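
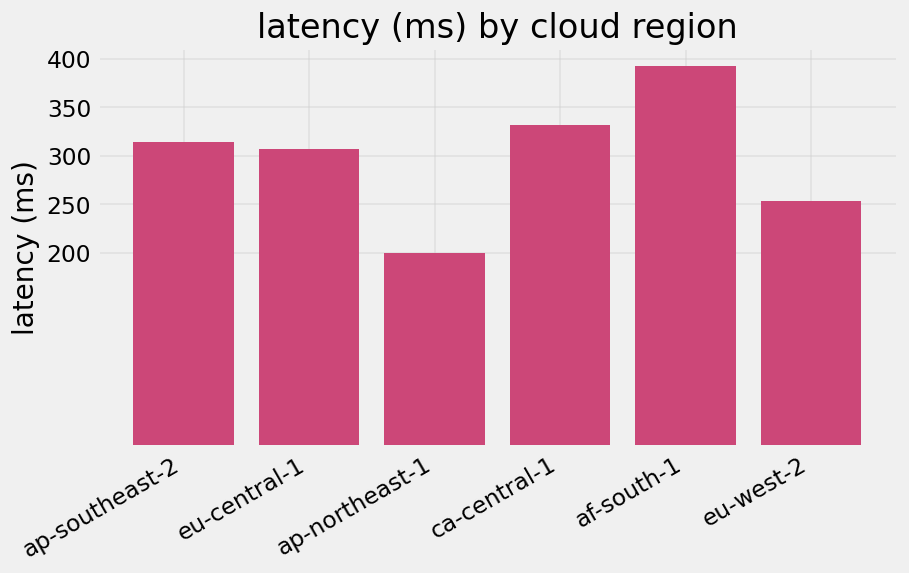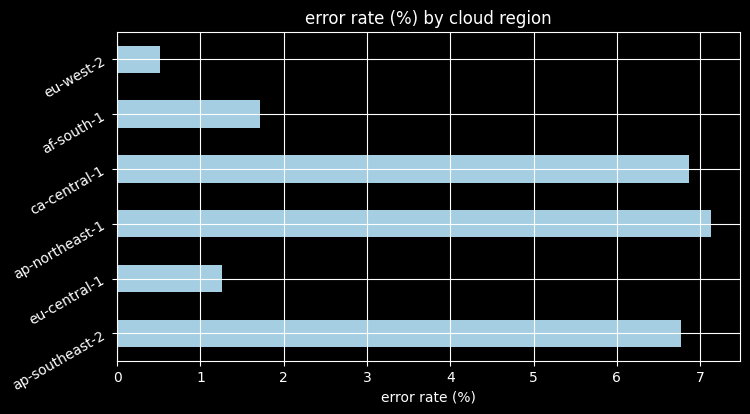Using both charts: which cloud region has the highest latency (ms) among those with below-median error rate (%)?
af-south-1

Chart 2 median error rate (%) ≈ 4; below-median cloud regions: eu-central-1, af-south-1, eu-west-2. Among those, af-south-1 has the highest latency (ms) (≈ 400).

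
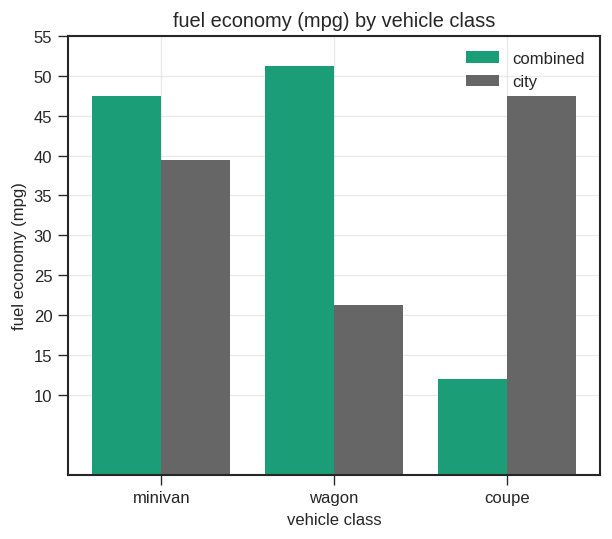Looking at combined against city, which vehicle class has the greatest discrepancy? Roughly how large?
coupe, ≈ 35 mpg

coupe: combined ≈ 10, city ≈ 45 → gap ≈ 35. Next-largest (wagon) is only ≈ 30.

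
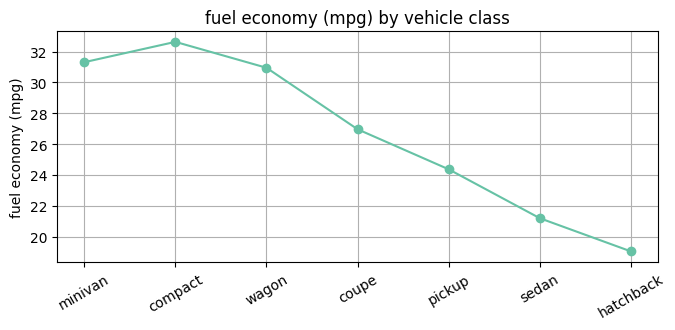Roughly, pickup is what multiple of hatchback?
pickup ≈ 24, hatchback ≈ 20; 24/20 ≈ 1.2.

≈ 1.2×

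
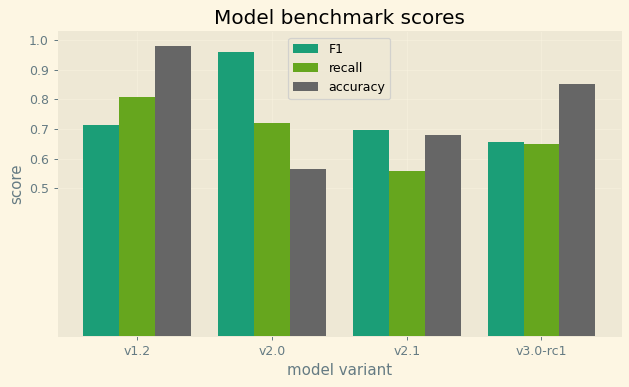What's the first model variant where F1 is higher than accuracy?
v2.0

v1.2: F1 ≈ 0.7 vs accuracy ≈ 1.0 (not yet); v2.0: F1 ≈ 1.0 vs accuracy ≈ 0.6 (first crossover).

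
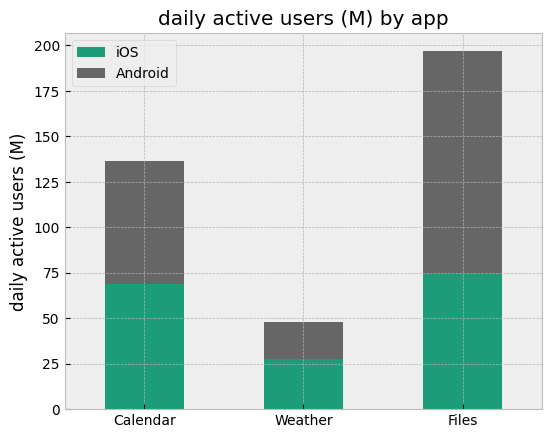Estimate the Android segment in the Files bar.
Android top ≈ 200, bottom ≈ 80; segment ≈ 120.

≈ 120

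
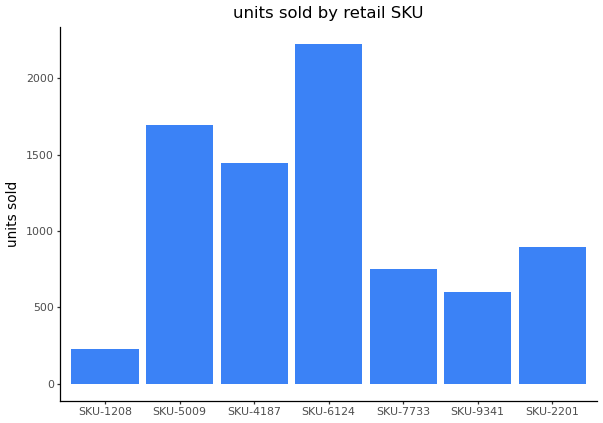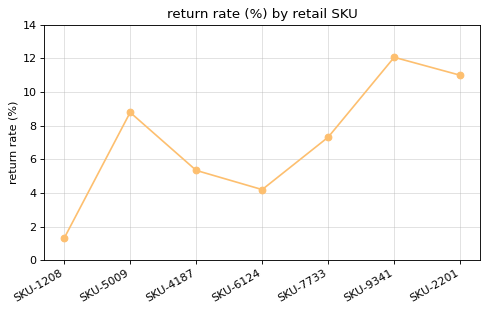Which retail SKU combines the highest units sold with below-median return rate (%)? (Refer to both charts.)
Chart 2 median return rate (%) ≈ 8; below-median retail SKUs: SKU-1208, SKU-4187, SKU-6124. Among those, SKU-6124 has the highest units sold (≈ 2000).

SKU-6124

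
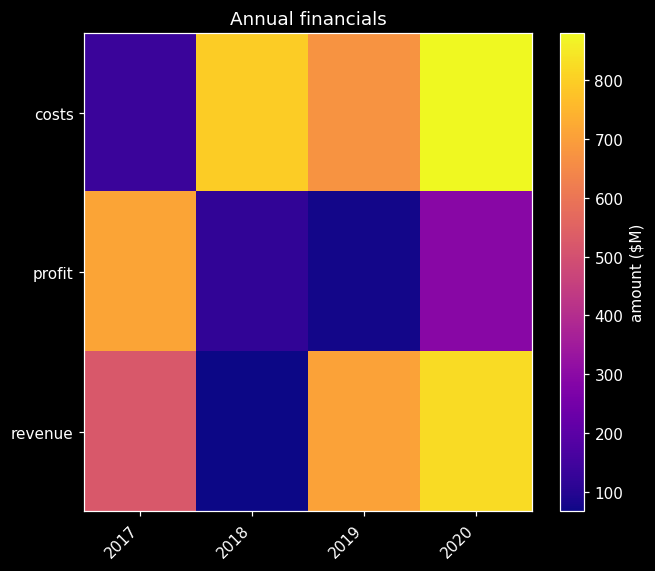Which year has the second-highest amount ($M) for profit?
2020

Top 3 for profit: 2017 ≈ 700, 2020 ≈ 300, 2018 ≈ 100.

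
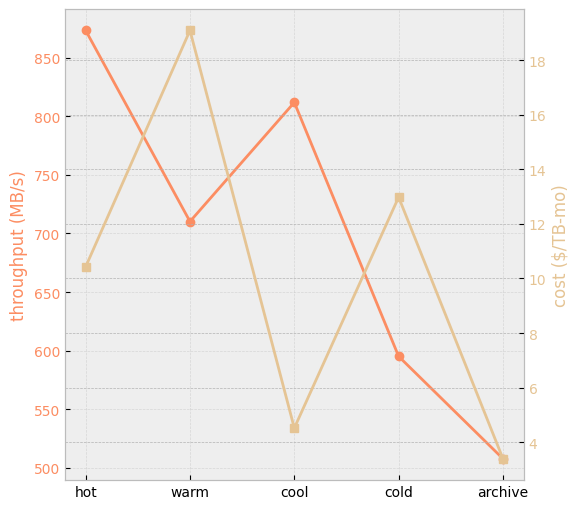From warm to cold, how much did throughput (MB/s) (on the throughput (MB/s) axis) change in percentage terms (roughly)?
≈ -14.3%

warm ≈ 700, cold ≈ 600; (600 − 700) / 700 ≈ -14.3%.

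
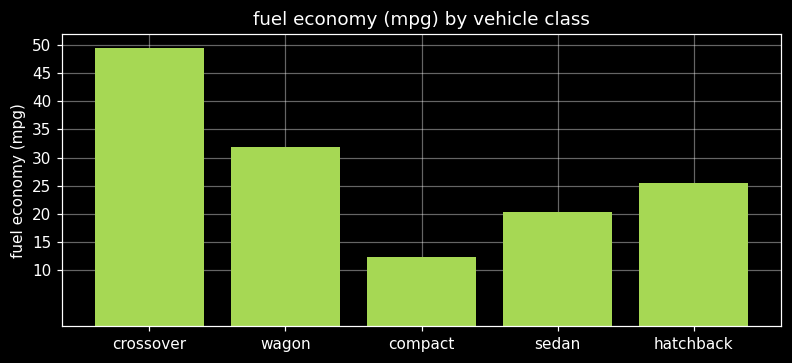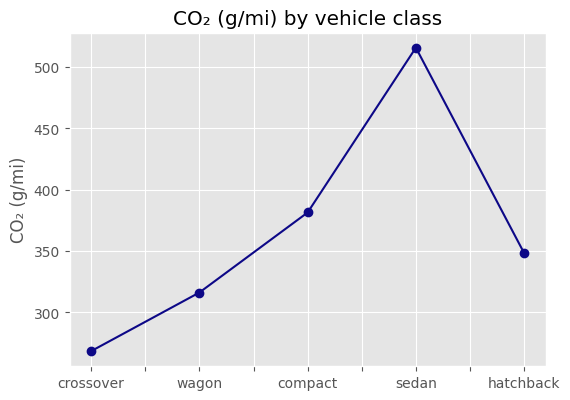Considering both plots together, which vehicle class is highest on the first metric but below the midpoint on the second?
crossover

Chart 2 median CO₂ (g/mi) ≈ 350; below-median vehicle classes: crossover, wagon. Among those, crossover has the highest fuel economy (mpg) (≈ 50).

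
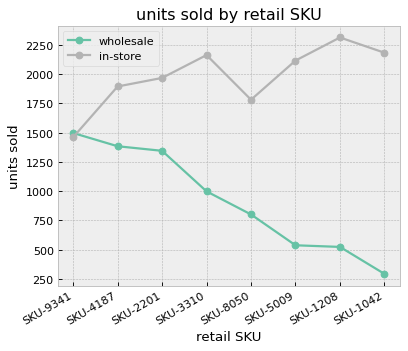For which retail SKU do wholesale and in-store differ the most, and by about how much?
SKU-1042, ≈ 2000

SKU-1042: wholesale ≈ 200, in-store ≈ 2200 → gap ≈ 2000. Next-largest (SKU-1208) is only ≈ 1800.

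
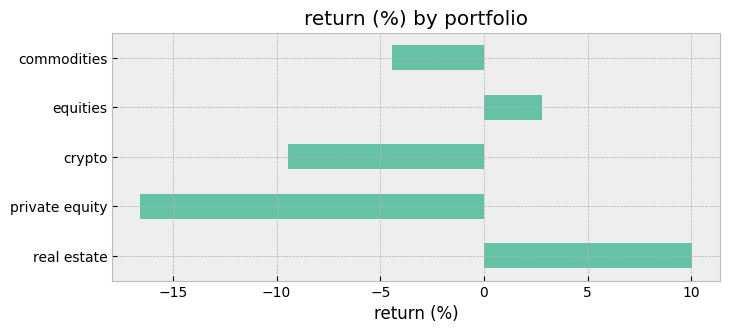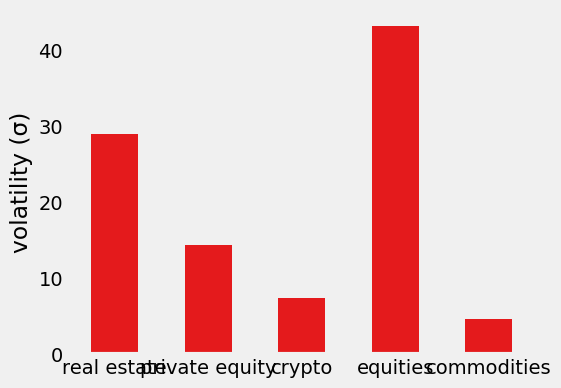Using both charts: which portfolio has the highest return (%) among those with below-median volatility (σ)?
Chart 2 median volatility (σ) ≈ 15; below-median portfolios: crypto, commodities. Among those, commodities has the highest return (%) (≈ -4).

commodities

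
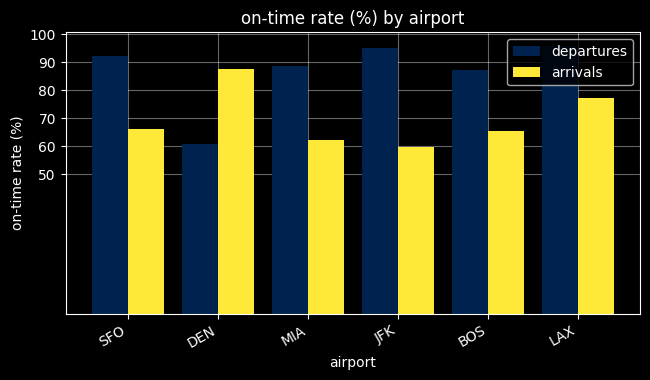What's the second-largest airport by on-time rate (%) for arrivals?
LAX

Top 3 for arrivals: DEN ≈ 90, LAX ≈ 80, SFO ≈ 70.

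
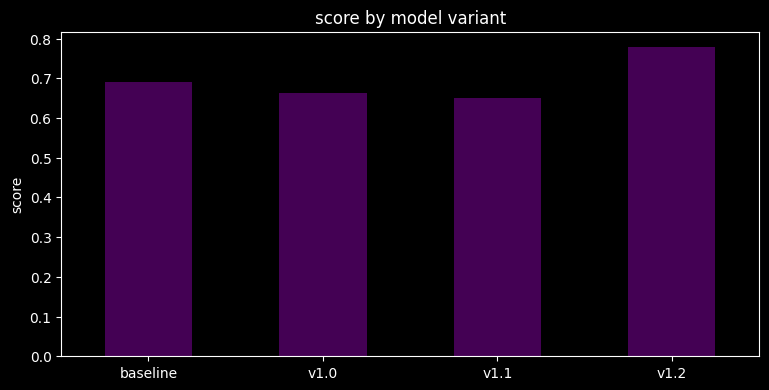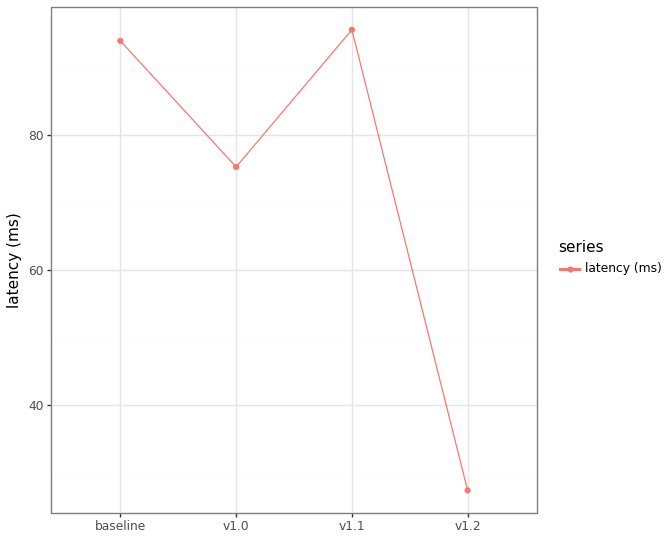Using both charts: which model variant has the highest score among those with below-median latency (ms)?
Chart 2 median latency (ms) ≈ 80; below-median model variants: v1.0, v1.2. Among those, v1.2 has the highest score (≈ 0.8).

v1.2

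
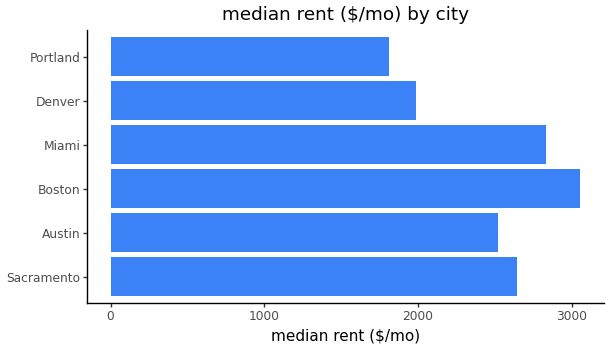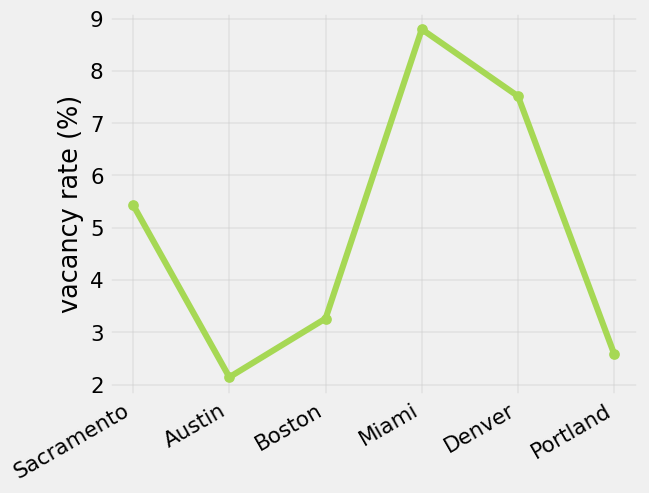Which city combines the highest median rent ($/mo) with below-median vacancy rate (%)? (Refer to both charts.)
Chart 2 median vacancy rate (%) ≈ 4; below-median cities: Austin, Boston, Portland. Among those, Boston has the highest median rent ($/mo) (≈ 3000).

Boston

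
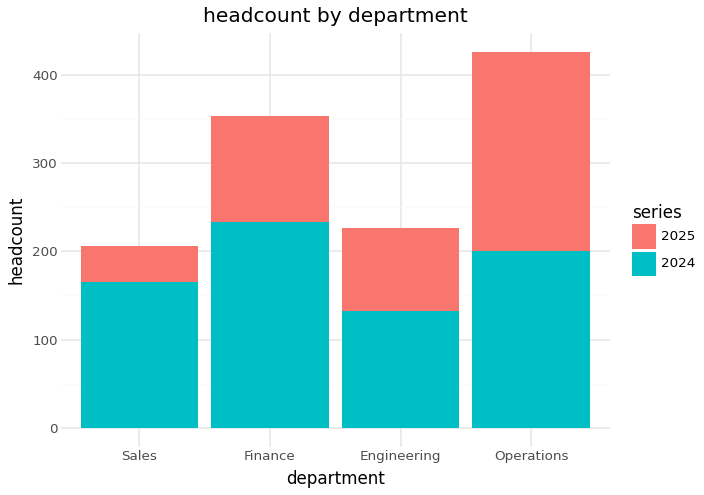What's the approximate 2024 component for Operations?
2024 top ≈ 200, bottom ≈ 0; segment ≈ 200.

≈ 200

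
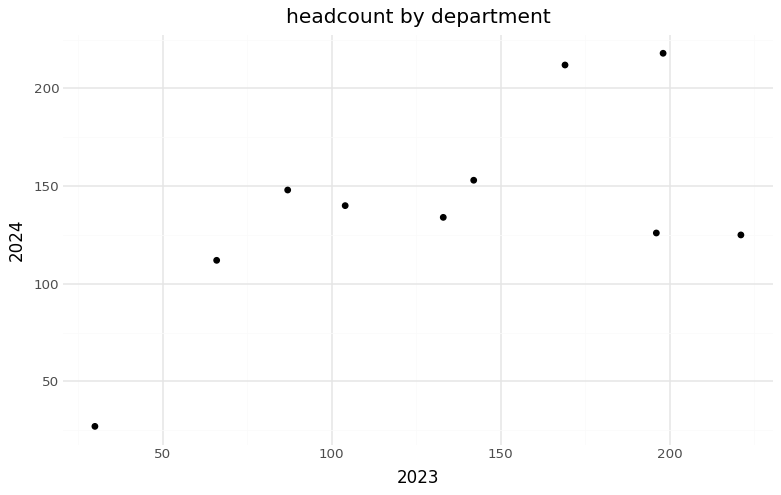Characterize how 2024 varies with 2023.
positive, moderate

Points are positively correlated; moderate (|r| ≈ 0.6).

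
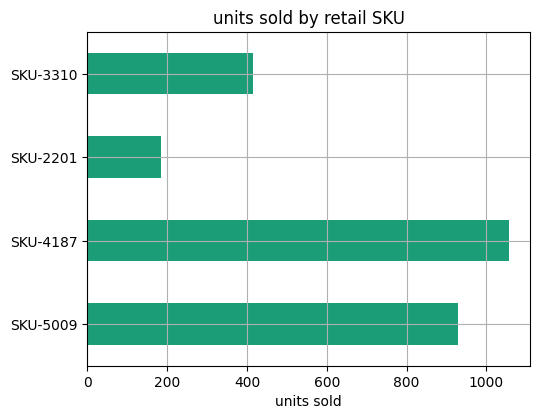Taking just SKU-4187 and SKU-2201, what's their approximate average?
(1100 + 200) / 2 ≈ 650.

≈ 650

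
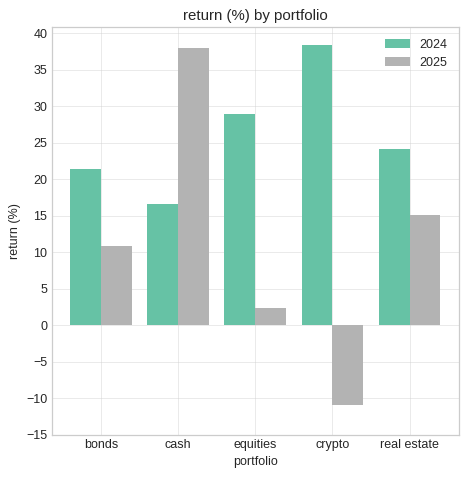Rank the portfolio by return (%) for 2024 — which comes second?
equities

Top 3 for 2024: crypto ≈ 40, equities ≈ 30, real estate ≈ 25.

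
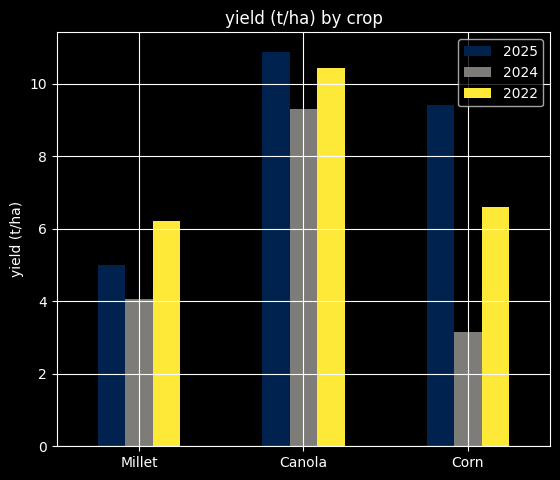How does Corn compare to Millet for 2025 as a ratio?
Corn ≈ 9, Millet ≈ 5; 9/5 ≈ 1.8.

≈ 1.8×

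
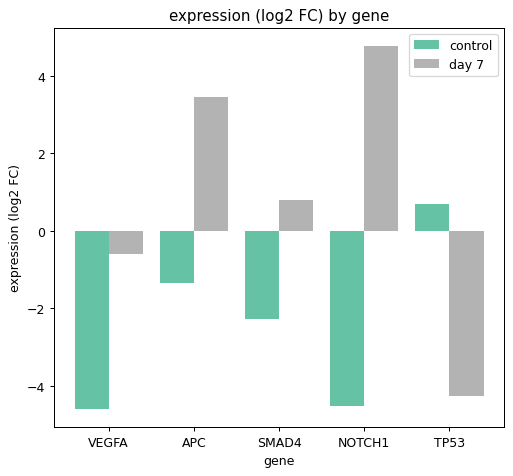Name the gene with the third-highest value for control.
SMAD4

Top 4 for control: TP53 ≈ 1, APC ≈ -1, SMAD4 ≈ -2, NOTCH1 ≈ -5.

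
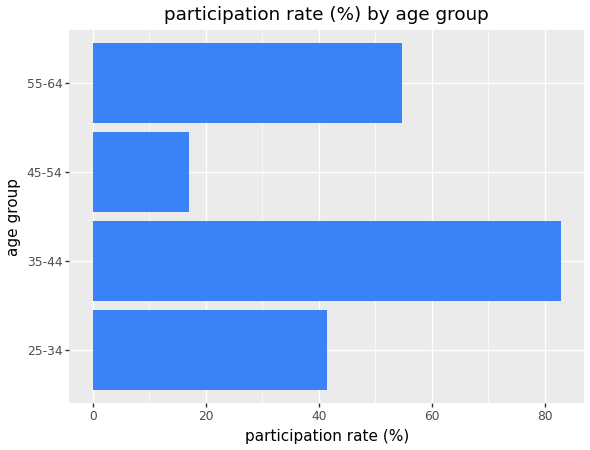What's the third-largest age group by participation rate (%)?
Top 4: 35-44 ≈ 80, 55-64 ≈ 50, 25-34 ≈ 40, 45-54 ≈ 20.

25-34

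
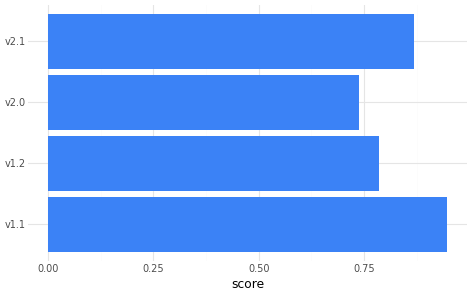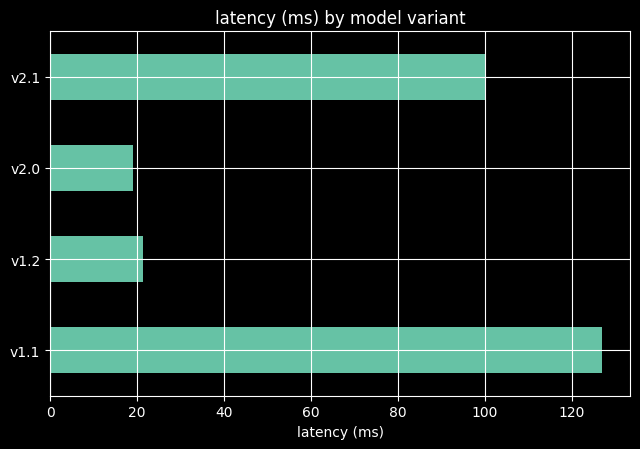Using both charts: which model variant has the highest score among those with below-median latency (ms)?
v1.2

Chart 2 median latency (ms) ≈ 60; below-median model variants: v1.2, v2.0. Among those, v1.2 has the highest score (≈ 0.8).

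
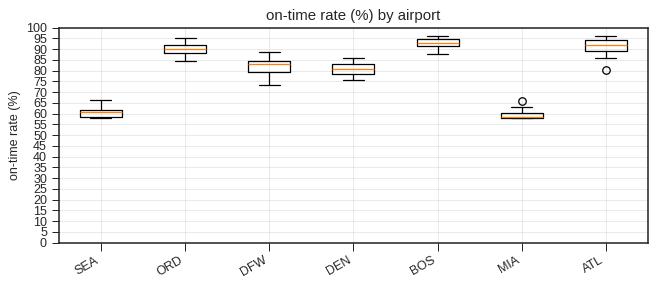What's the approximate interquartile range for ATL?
≈ 5

Q3 ≈ 95, Q1 ≈ 90; IQR ≈ 5.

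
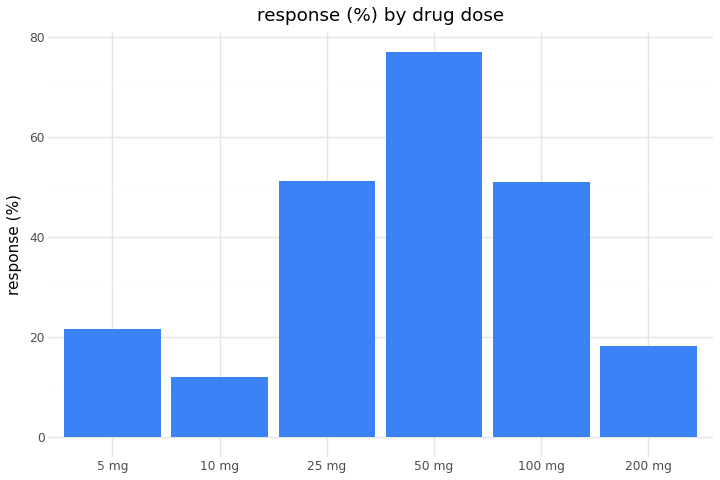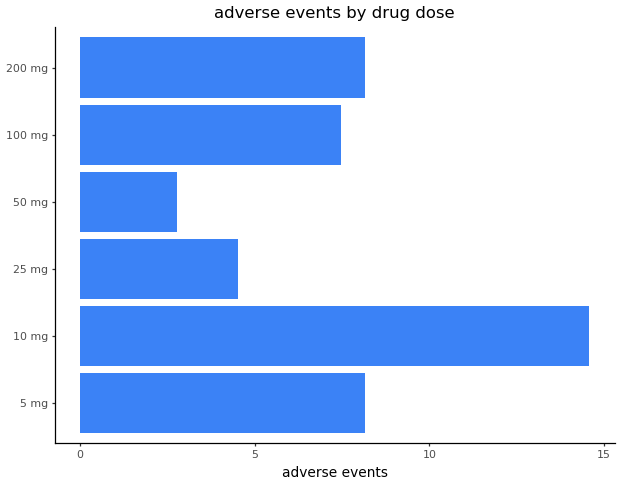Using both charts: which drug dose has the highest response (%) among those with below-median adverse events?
Chart 2 median adverse events ≈ 8; below-median drug doses: 25 mg, 50 mg, 100 mg. Among those, 50 mg has the highest response (%) (≈ 80).

50 mg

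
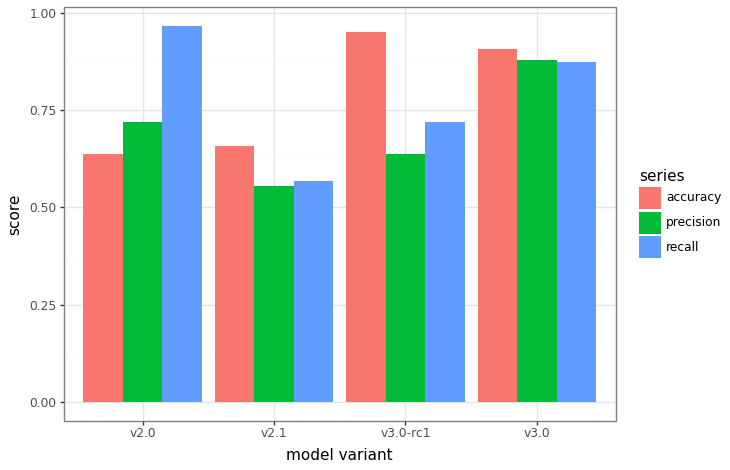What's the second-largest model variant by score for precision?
Top 3 for precision: v3.0 ≈ 0.9, v2.0 ≈ 0.7, v3.0-rc1 ≈ 0.6.

v2.0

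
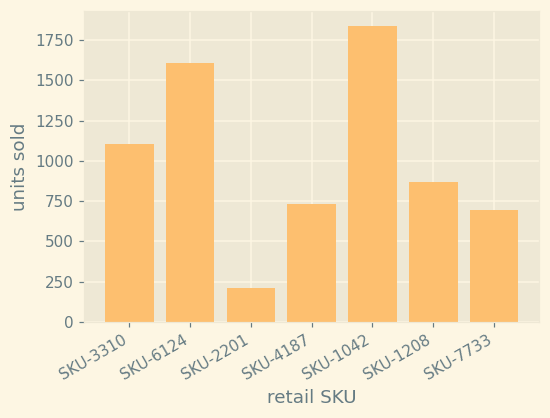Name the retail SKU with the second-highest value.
Top 3: SKU-1042 ≈ 1800, SKU-6124 ≈ 1600, SKU-3310 ≈ 1200.

SKU-6124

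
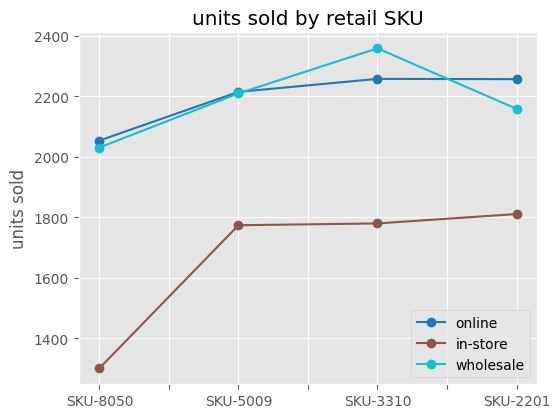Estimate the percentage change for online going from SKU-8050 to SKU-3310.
≈ +9.5%

SKU-8050 ≈ 2100, SKU-3310 ≈ 2300; (2300 − 2100) / 2100 ≈ +9.5%.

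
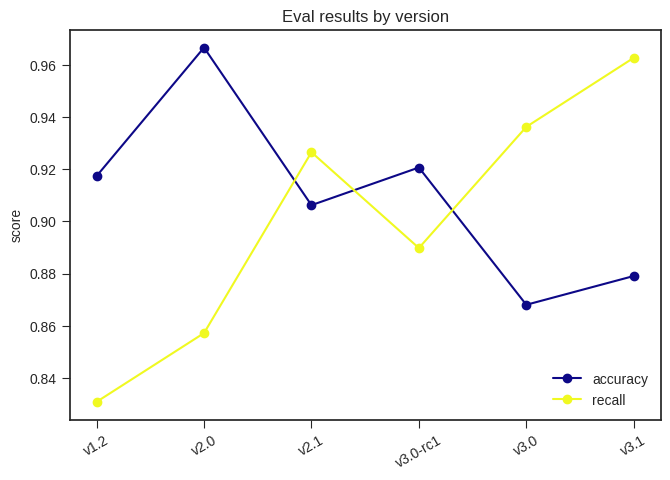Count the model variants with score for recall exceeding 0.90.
Above 0.90: v2.1, v3.0, v3.1.

3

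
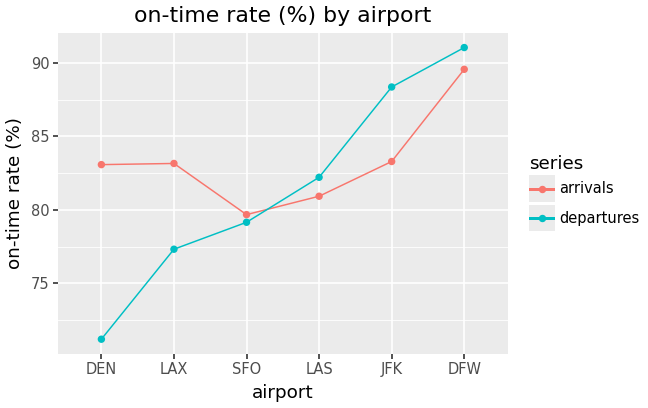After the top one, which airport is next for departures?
Top 3 for departures: DFW ≈ 92, JFK ≈ 88, LAS ≈ 82.

JFK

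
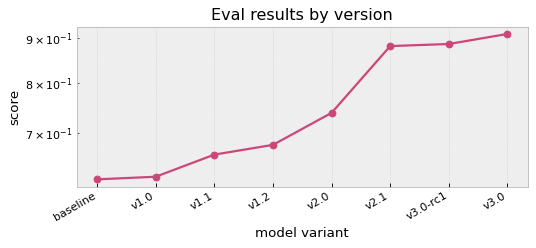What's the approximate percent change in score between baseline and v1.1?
≈ +8.3%

baseline ≈ 0.60, v1.1 ≈ 0.65; (0.65 − 0.60) / 0.60 ≈ +8.3%.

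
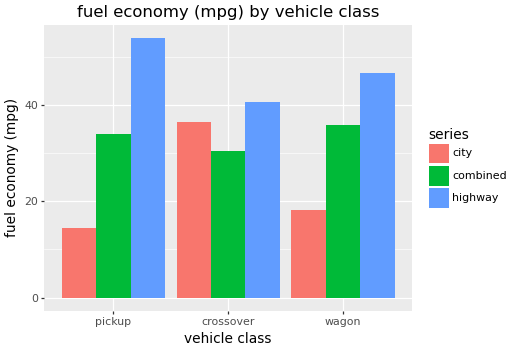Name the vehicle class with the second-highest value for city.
wagon

Top 3 for city: crossover ≈ 35, wagon ≈ 20, pickup ≈ 15.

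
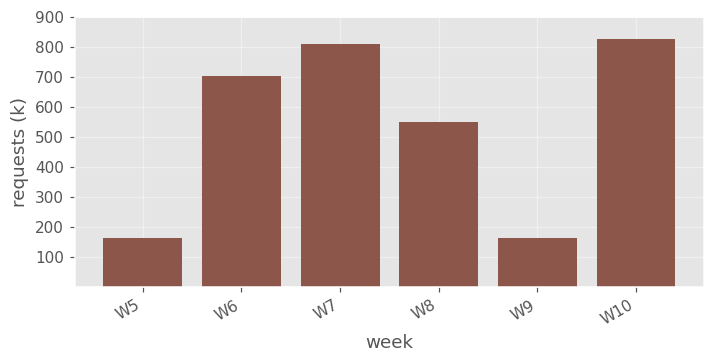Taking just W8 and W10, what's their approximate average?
≈ 700

(600 + 800) / 2 ≈ 700.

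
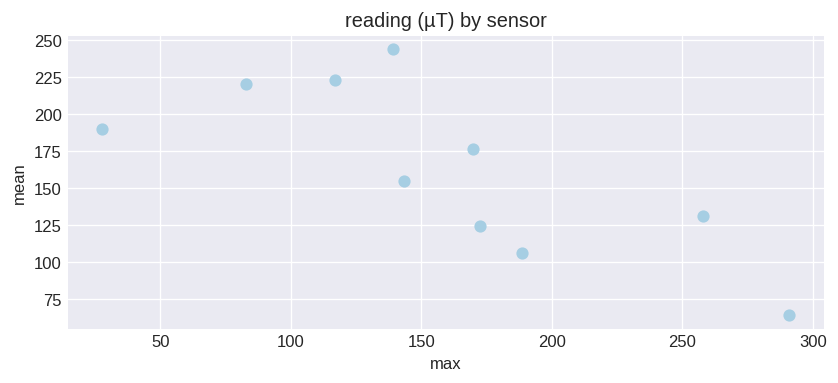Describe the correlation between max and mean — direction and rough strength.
negative, strong

Points are negatively correlated; strong (|r| ≈ 0.8).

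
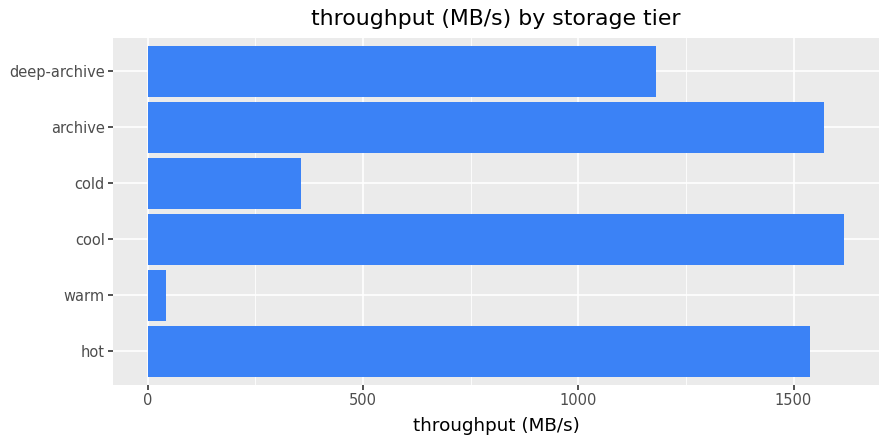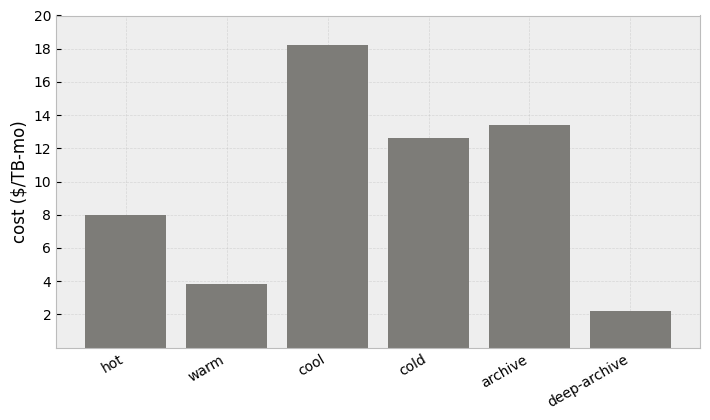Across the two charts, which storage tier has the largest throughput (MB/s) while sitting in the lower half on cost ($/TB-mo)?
hot

Chart 2 median cost ($/TB-mo) ≈ 10; below-median storage tiers: hot, warm, deep-archive. Among those, hot has the highest throughput (MB/s) (≈ 1600).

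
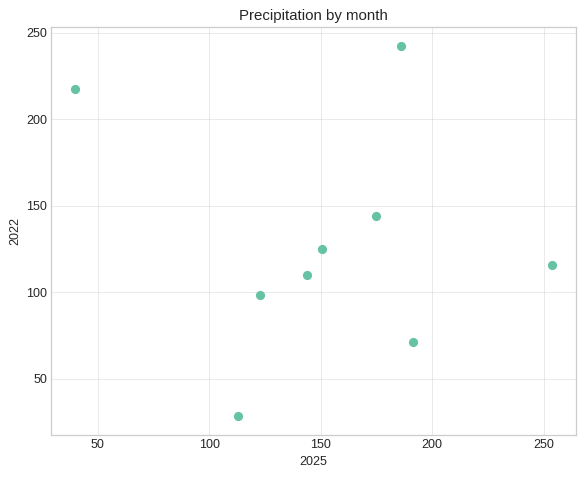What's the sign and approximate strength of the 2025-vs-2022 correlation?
Points are roughly uncorrelated; weak (|r| ≈ 0.1).

no clear correlation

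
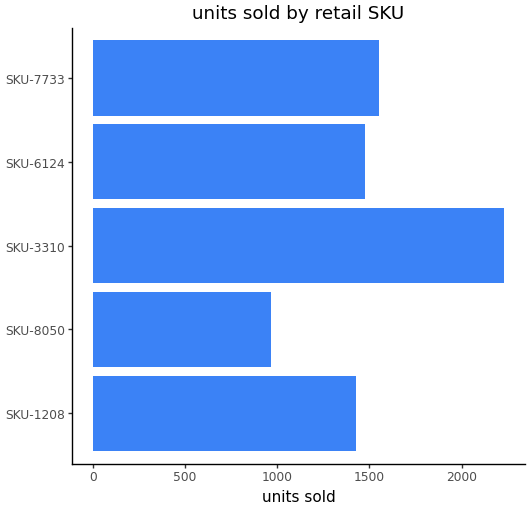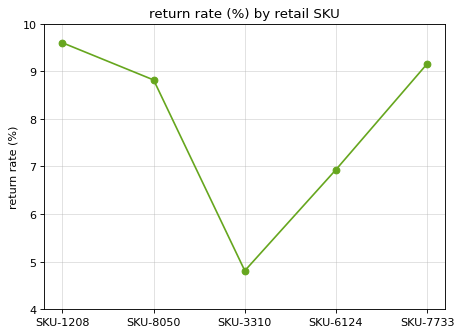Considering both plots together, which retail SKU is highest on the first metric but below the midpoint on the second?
Chart 2 median return rate (%) ≈ 9; below-median retail SKUs: SKU-3310, SKU-6124. Among those, SKU-3310 has the highest units sold (≈ 2000).

SKU-3310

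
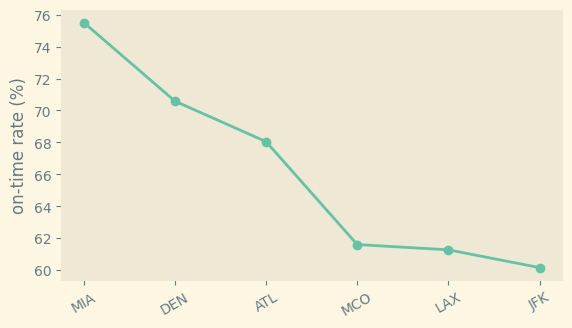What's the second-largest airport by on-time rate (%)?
DEN

Top 3: MIA ≈ 76, DEN ≈ 70, ATL ≈ 68.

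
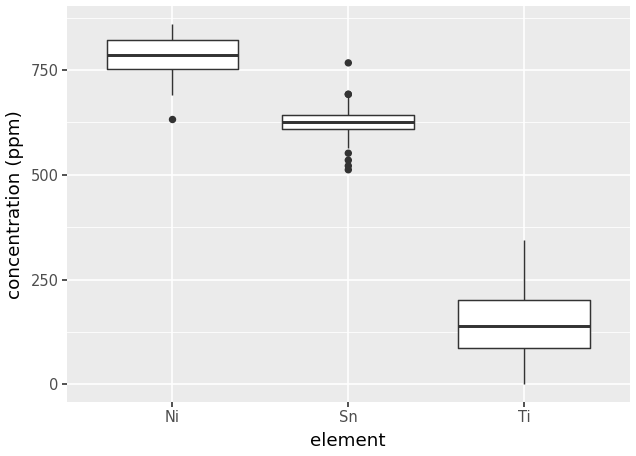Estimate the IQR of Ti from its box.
Q3 ≈ 200, Q1 ≈ 100; IQR ≈ 100.

≈ 100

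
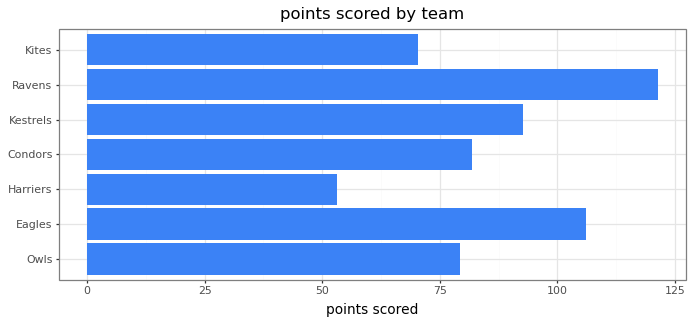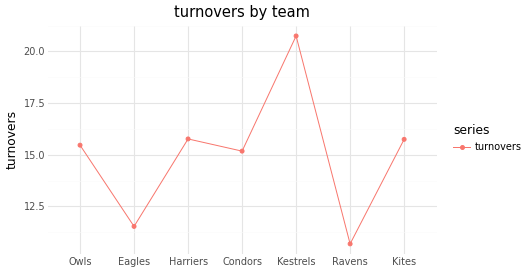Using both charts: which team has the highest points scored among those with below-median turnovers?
Chart 2 median turnovers ≈ 16; below-median teams: Eagles, Condors, Ravens. Among those, Ravens has the highest points scored (≈ 120).

Ravens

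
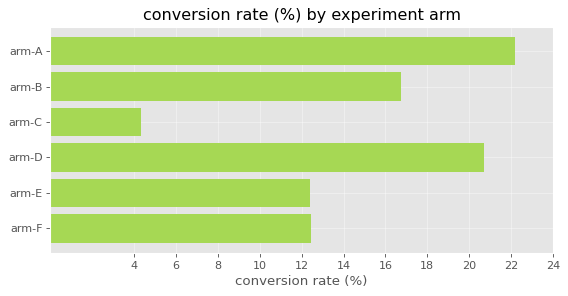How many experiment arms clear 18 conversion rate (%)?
2

Above 18: arm-A, arm-D.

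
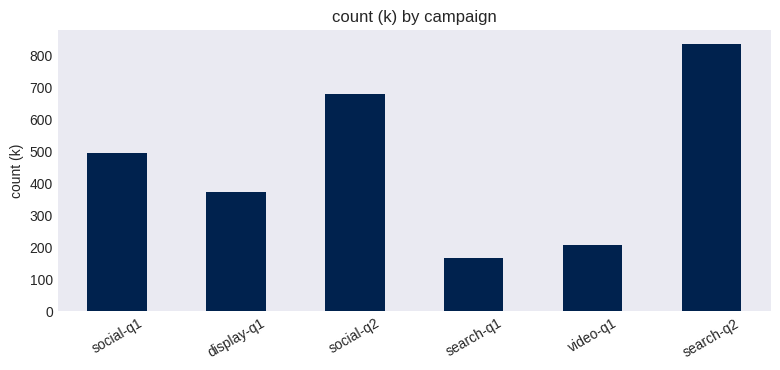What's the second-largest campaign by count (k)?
social-q2

Top 3: search-q2 ≈ 800, social-q2 ≈ 700, social-q1 ≈ 500.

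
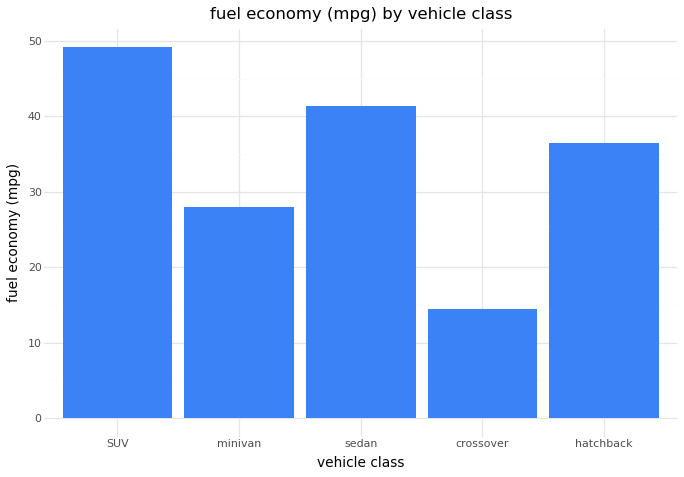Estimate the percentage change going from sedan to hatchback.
≈ -12.5%

sedan ≈ 40, hatchback ≈ 35; (35 − 40) / 40 ≈ -12.5%.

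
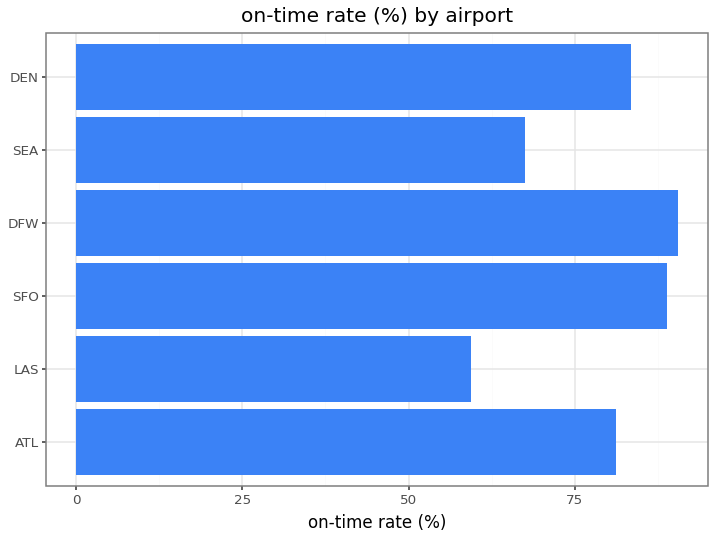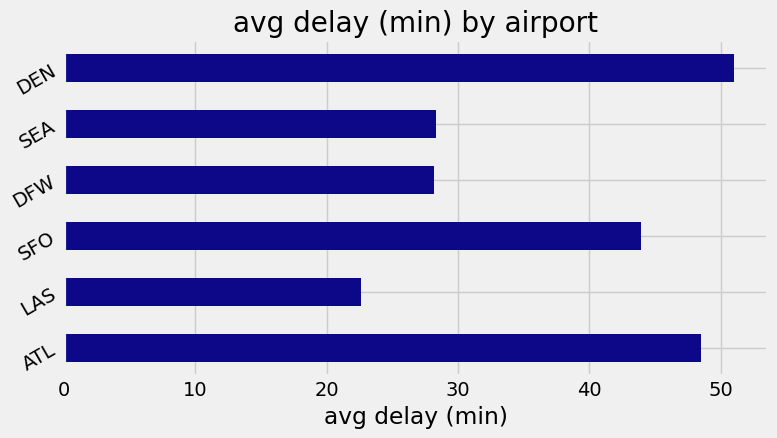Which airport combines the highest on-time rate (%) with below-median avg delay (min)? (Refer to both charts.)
Chart 2 median avg delay (min) ≈ 35; below-median airports: LAS, DFW, SEA. Among those, DFW has the highest on-time rate (%) (≈ 90).

DFW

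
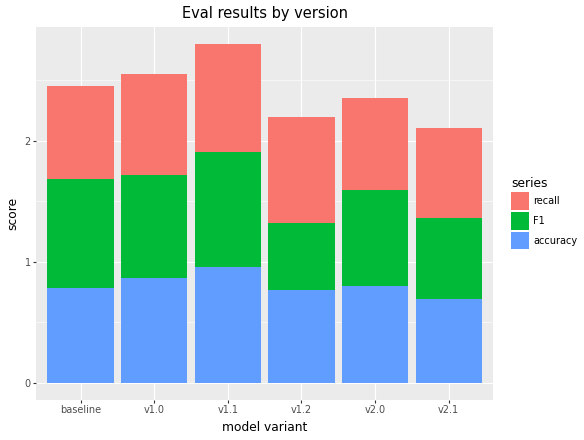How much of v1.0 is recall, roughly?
≈ 1.0

recall top ≈ 2.5, bottom ≈ 1.5; segment ≈ 1.0.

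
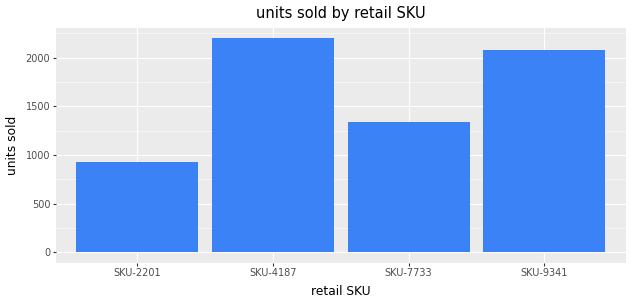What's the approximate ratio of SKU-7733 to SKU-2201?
≈ 1.4×

SKU-7733 ≈ 1400, SKU-2201 ≈ 1000; 1400/1000 ≈ 1.4.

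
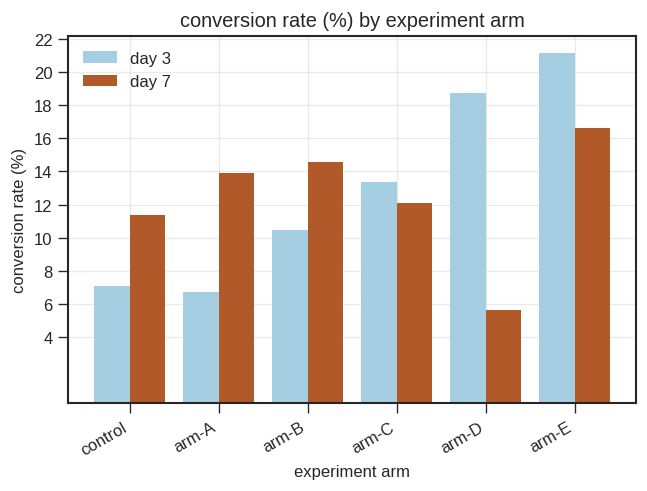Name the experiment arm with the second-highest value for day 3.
arm-D

Top 3 for day 3: arm-E ≈ 22, arm-D ≈ 18, arm-C ≈ 14.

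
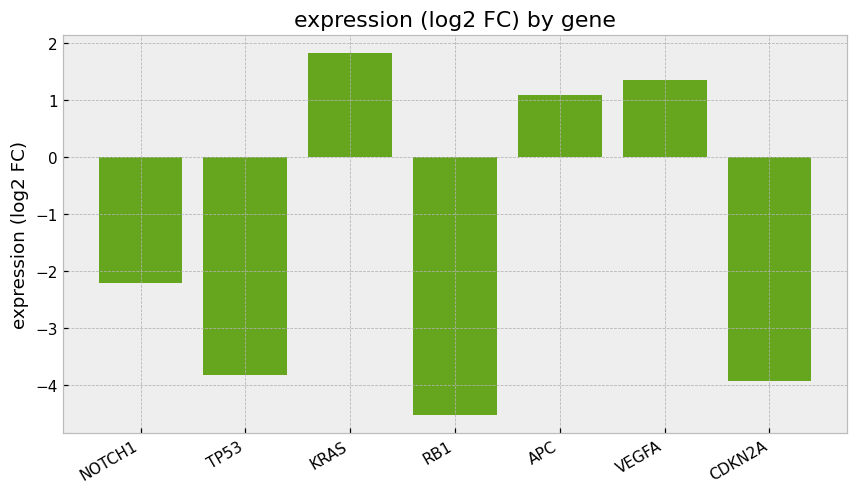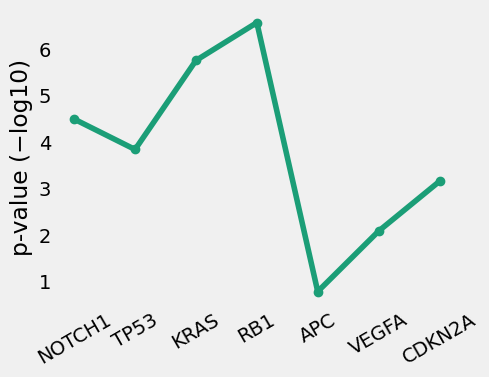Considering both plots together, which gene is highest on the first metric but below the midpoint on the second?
Chart 2 median p-value (−log10) ≈ 4; below-median genes: APC, VEGFA, CDKN2A. Among those, VEGFA has the highest expression (log2 FC) (≈ 1.4).

VEGFA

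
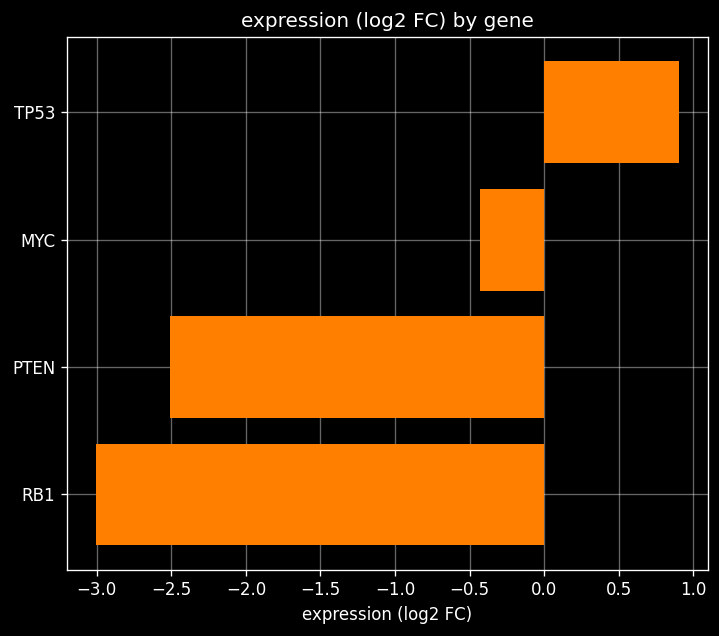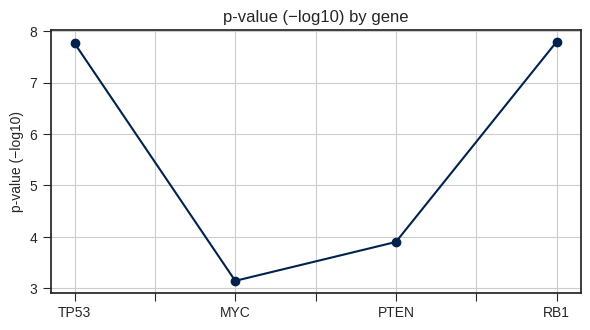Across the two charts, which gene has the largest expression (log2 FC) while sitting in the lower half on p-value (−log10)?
MYC

Chart 2 median p-value (−log10) ≈ 6; below-median genes: MYC, PTEN. Among those, MYC has the highest expression (log2 FC) (≈ -0.4).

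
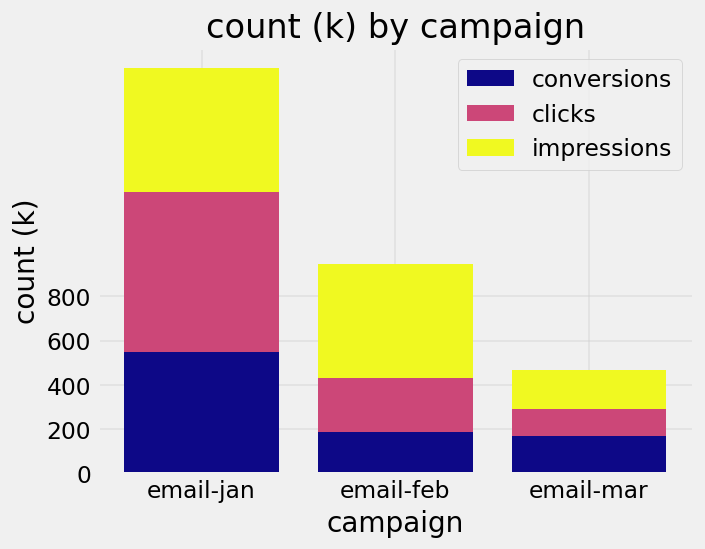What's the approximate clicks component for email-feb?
≈ 200

clicks top ≈ 400, bottom ≈ 200; segment ≈ 200.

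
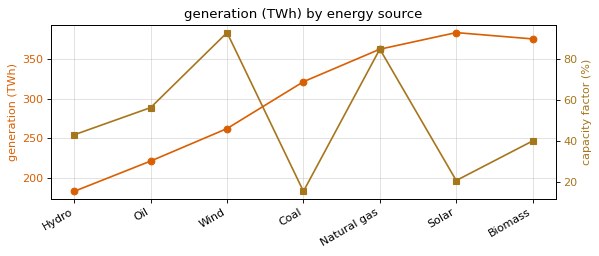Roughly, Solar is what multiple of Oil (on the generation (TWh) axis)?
Solar ≈ 380, Oil ≈ 220; 380/220 ≈ 1.73.

≈ 1.73×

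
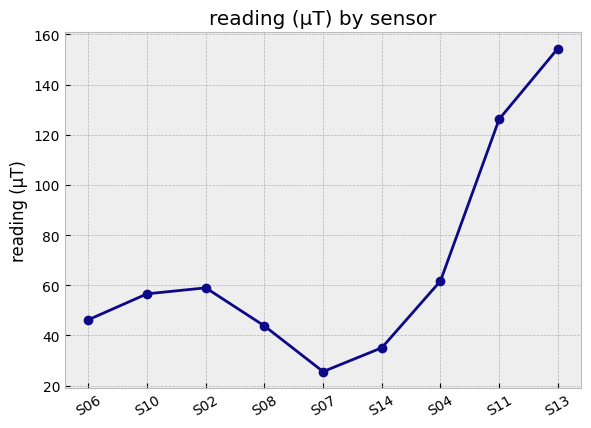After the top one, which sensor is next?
S11

Top 3: S13 ≈ 160, S11 ≈ 120, S04 ≈ 60.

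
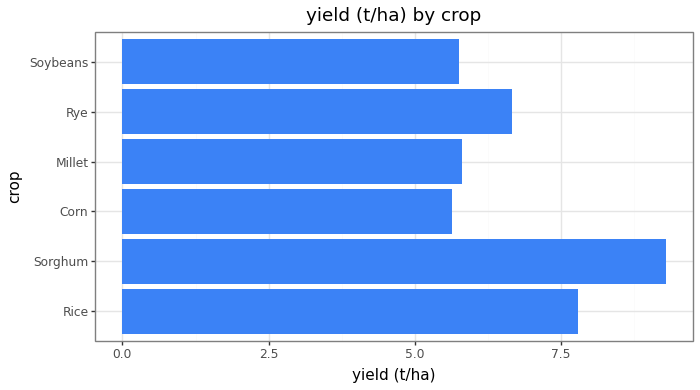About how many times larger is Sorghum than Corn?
Sorghum ≈ 9, Corn ≈ 6; 9/6 ≈ 1.5.

≈ 1.5×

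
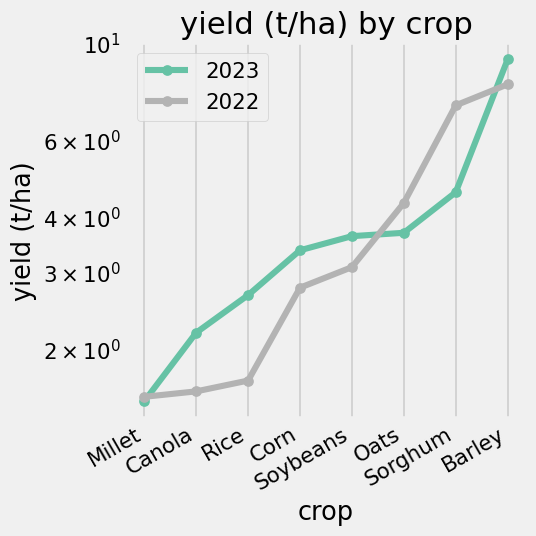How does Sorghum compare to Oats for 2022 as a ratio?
≈ 1.75×

Sorghum ≈ 7, Oats ≈ 4; 7/4 ≈ 1.75.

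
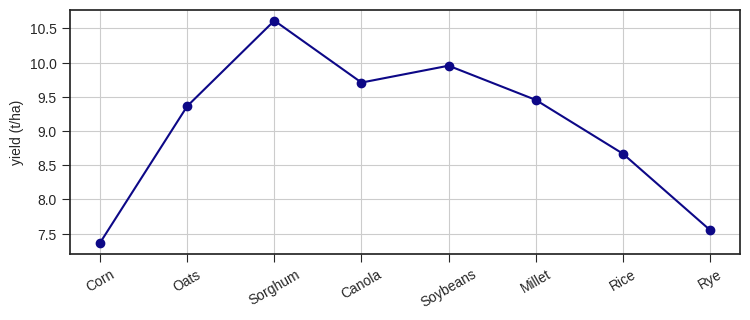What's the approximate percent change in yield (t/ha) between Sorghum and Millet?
≈ -9.5%

Sorghum ≈ 10.5, Millet ≈ 9.5; (9.5 − 10.5) / 10.5 ≈ -9.5%.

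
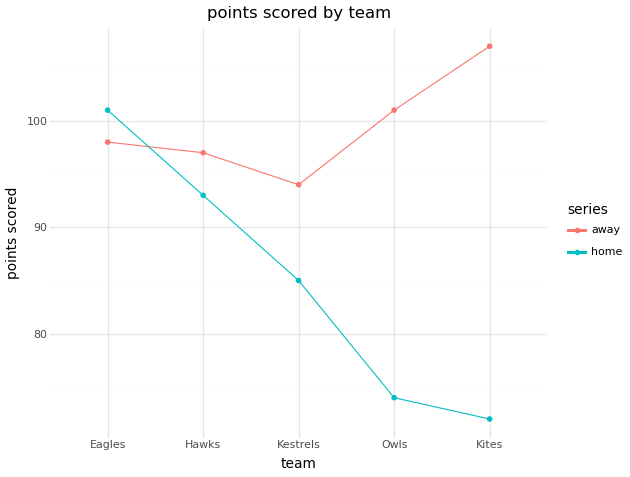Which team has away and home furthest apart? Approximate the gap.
Kites: away ≈ 105, home ≈ 70 → gap ≈ 35. Next-largest (Owls) is only ≈ 25.

Kites, ≈ 35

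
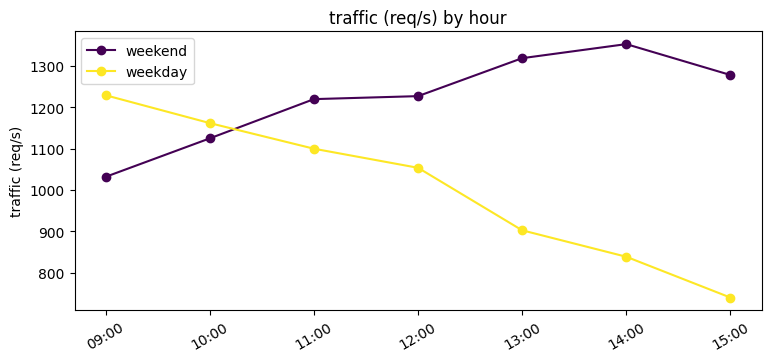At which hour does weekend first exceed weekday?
10:00: weekend ≈ 1100 vs weekday ≈ 1200 (not yet); 11:00: weekend ≈ 1200 vs weekday ≈ 1100 (first crossover).

11:00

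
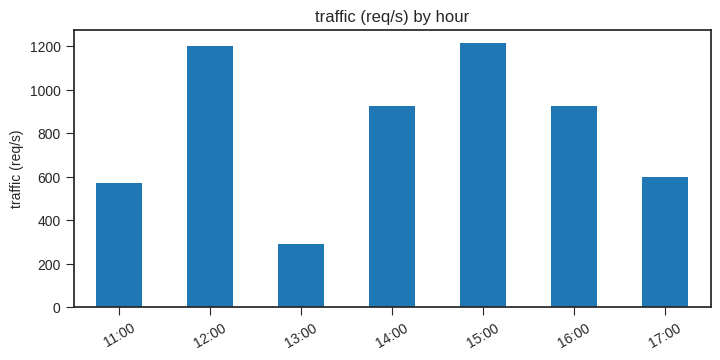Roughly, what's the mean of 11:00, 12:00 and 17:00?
(600 + 1200 + 600) / 3 ≈ 800.

≈ 800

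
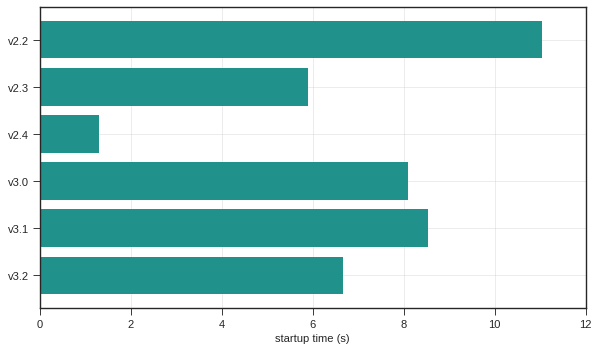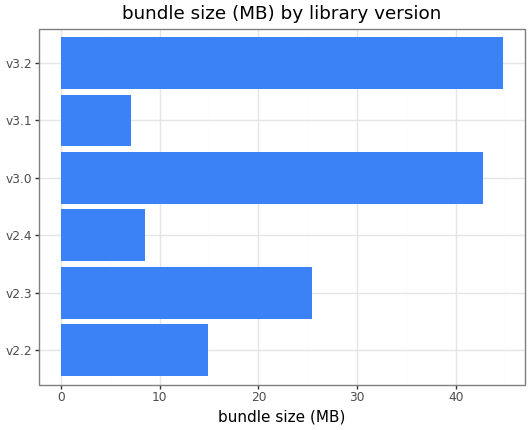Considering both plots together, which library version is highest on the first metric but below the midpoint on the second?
v2.2

Chart 2 median bundle size (MB) ≈ 20; below-median library versions: v2.2, v2.4, v3.1. Among those, v2.2 has the highest startup time (s) (≈ 12).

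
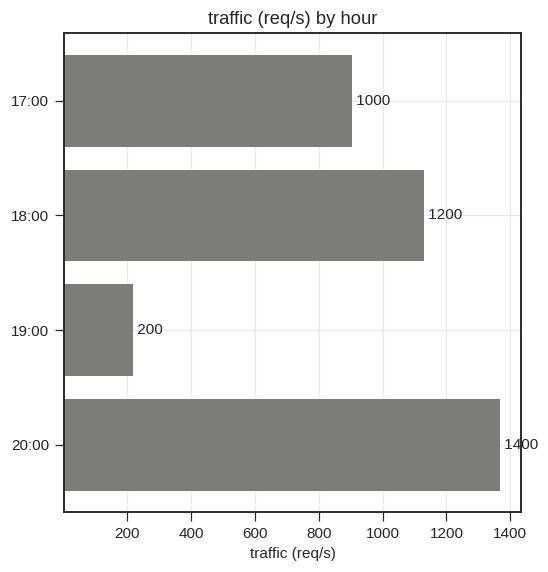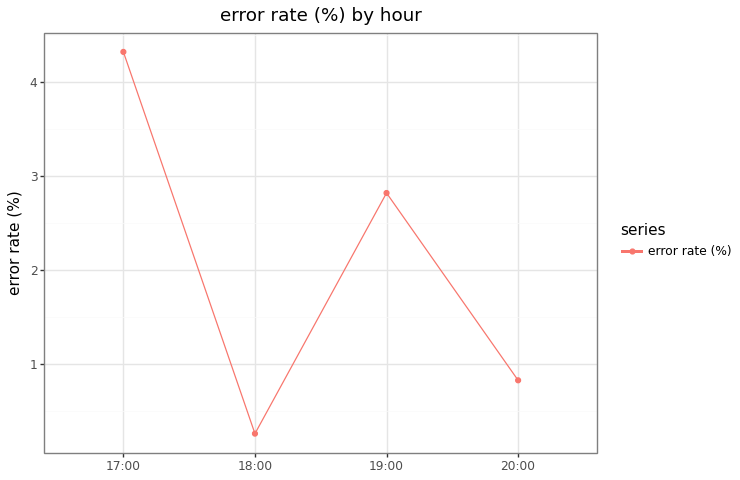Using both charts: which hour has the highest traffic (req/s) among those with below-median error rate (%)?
Chart 2 median error rate (%) ≈ 2; below-median hours: 18:00, 20:00. Among those, 20:00 has the highest traffic (req/s) (≈ 1400).

20:00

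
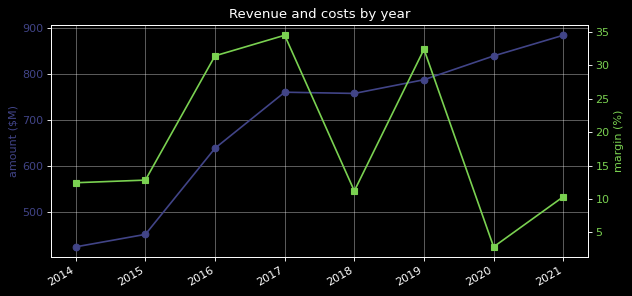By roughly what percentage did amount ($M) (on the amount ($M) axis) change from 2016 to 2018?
2016 ≈ 650, 2018 ≈ 750; (750 − 650) / 650 ≈ +15.4%.

≈ +15.4%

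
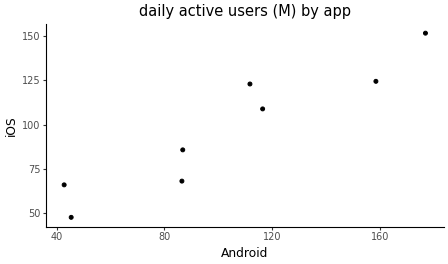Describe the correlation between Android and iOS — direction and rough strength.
positive, strong

Points are positively correlated; strong (|r| ≈ 0.9).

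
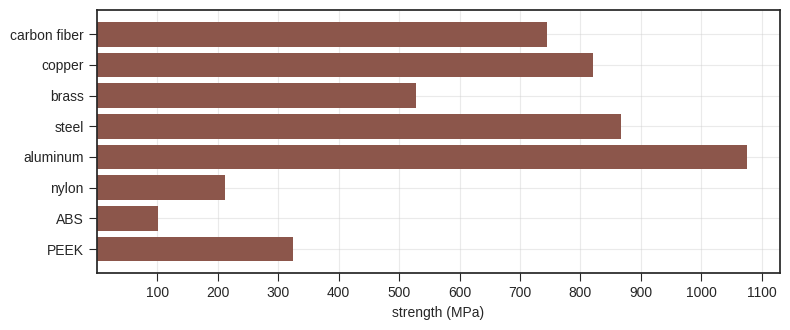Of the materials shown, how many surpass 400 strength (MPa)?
5

Above 400: carbon fiber, copper, brass, steel, aluminum.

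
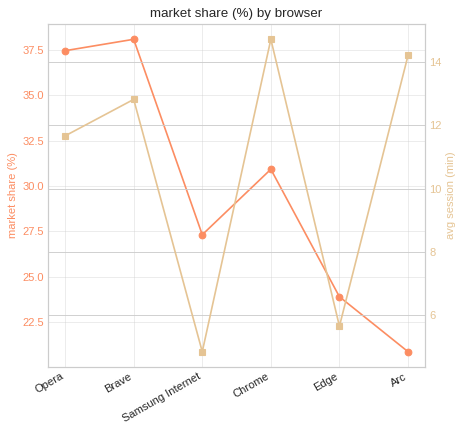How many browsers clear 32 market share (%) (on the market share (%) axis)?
2

Above 32: Opera, Brave.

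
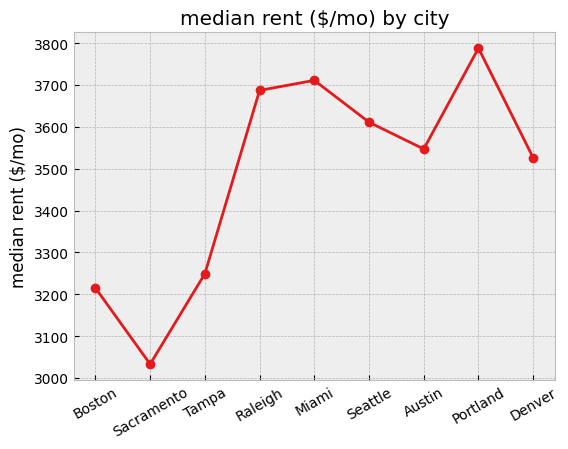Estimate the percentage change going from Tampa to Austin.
Tampa ≈ 3200, Austin ≈ 3500; (3500 − 3200) / 3200 ≈ +9.4%.

≈ +9.4%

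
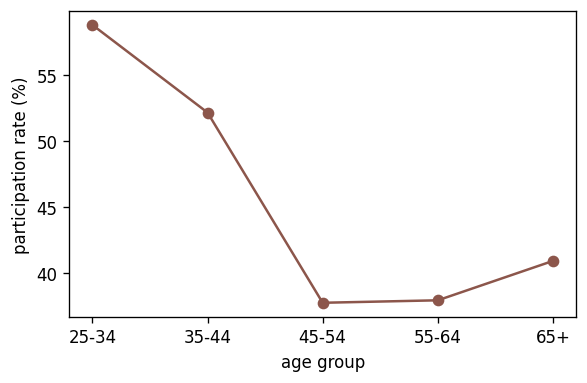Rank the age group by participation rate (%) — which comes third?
65+

Top 4: 25-34 ≈ 58, 35-44 ≈ 52, 65+ ≈ 40, 55-64 ≈ 38.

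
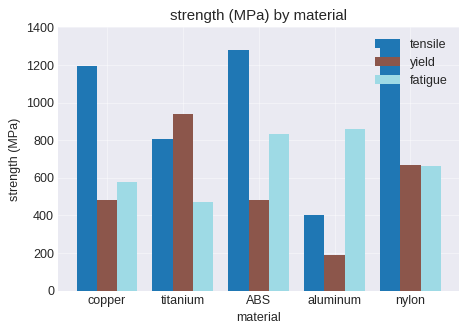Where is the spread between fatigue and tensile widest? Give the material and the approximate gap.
nylon, ≈ 800 MPa

nylon: fatigue ≈ 600, tensile ≈ 1400 → gap ≈ 800. Next-largest (copper) is only ≈ 600.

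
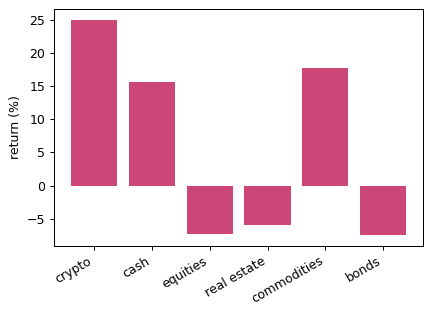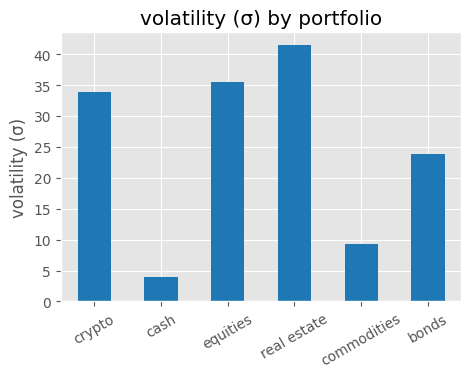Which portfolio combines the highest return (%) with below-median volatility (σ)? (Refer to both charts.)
commodities

Chart 2 median volatility (σ) ≈ 30; below-median portfolios: cash, commodities, bonds. Among those, commodities has the highest return (%) (≈ 20).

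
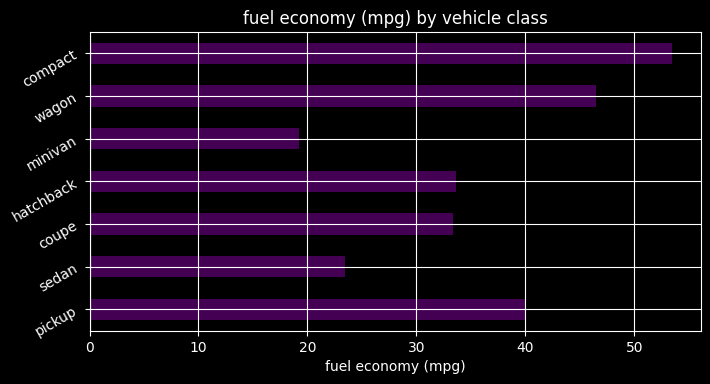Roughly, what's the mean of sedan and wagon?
≈ 35

(25 + 45) / 2 ≈ 35.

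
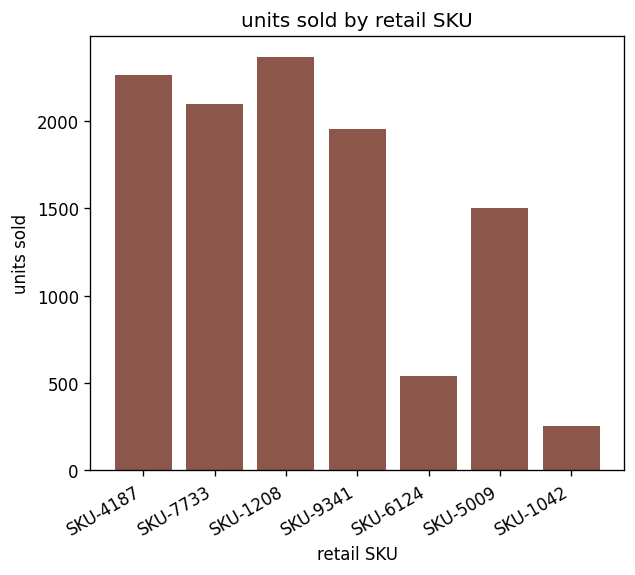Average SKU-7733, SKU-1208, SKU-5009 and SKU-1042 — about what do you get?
≈ 1550

(2000 + 2400 + 1600 + 200) / 4 ≈ 1550.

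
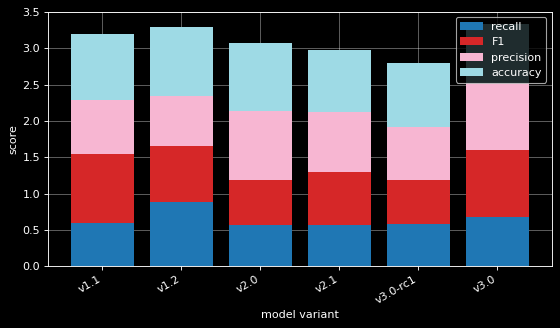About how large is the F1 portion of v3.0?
≈ 1.0

F1 top ≈ 1.5, bottom ≈ 0.5; segment ≈ 1.0.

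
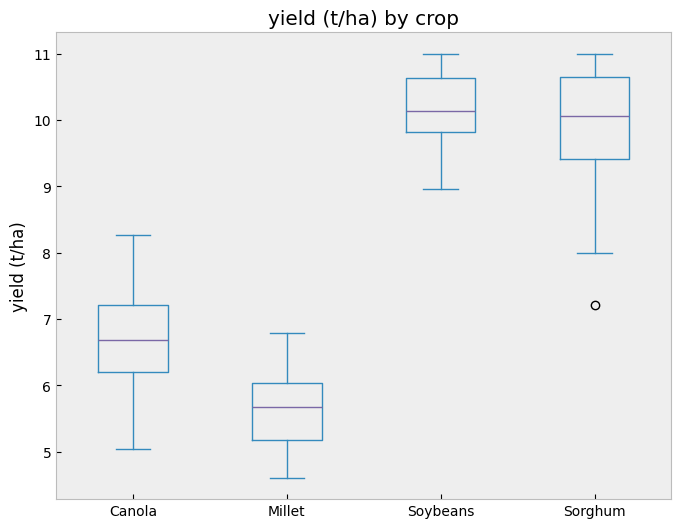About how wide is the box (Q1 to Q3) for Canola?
Q3 ≈ 7.0, Q1 ≈ 6.0; IQR ≈ 1.0.

≈ 1.0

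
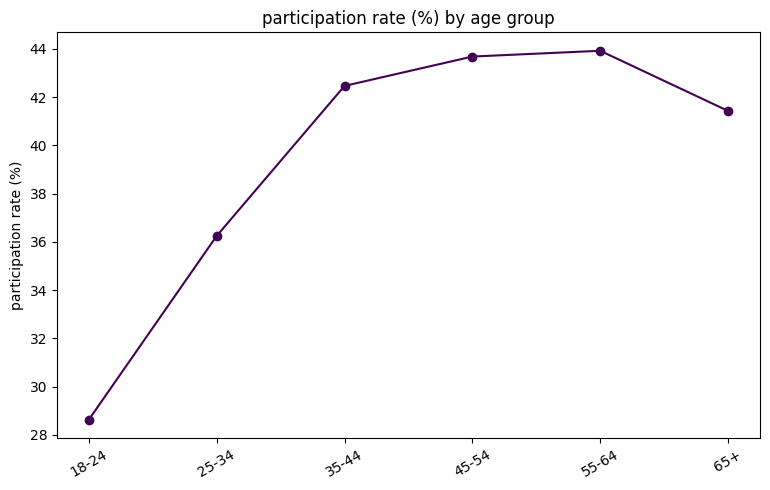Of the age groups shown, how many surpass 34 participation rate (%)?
5

Above 34: 25-34, 35-44, 45-54, 55-64, 65+.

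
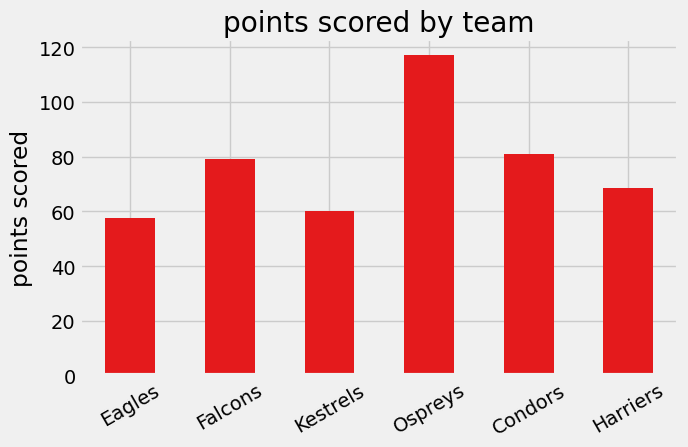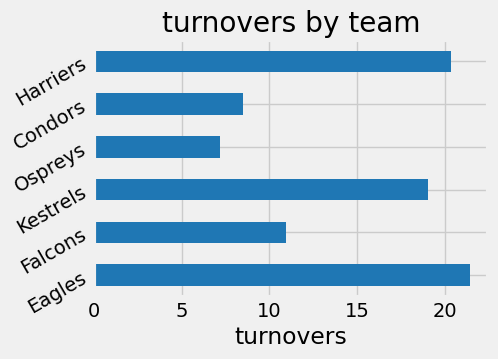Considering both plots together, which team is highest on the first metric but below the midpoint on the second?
Ospreys

Chart 2 median turnovers ≈ 16; below-median teams: Falcons, Ospreys, Condors. Among those, Ospreys has the highest points scored (≈ 120).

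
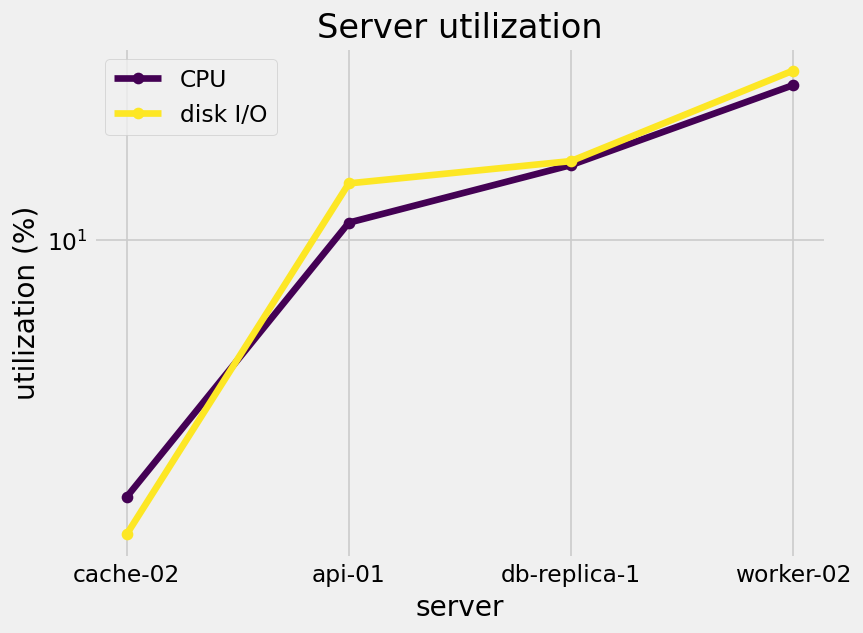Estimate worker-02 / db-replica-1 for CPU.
worker-02 ≈ 22, db-replica-1 ≈ 14; 22/14 ≈ 1.57.

≈ 1.57×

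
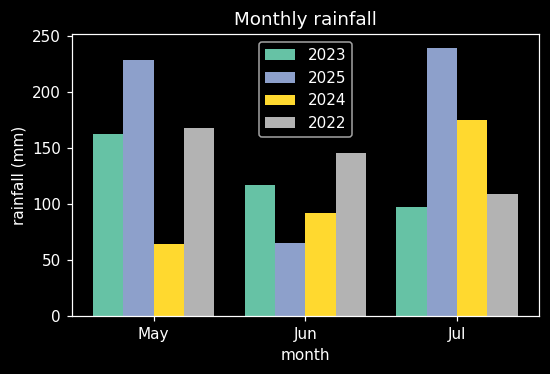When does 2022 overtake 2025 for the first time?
Jun

May: 2022 ≈ 160 vs 2025 ≈ 220 (not yet); Jun: 2022 ≈ 140 vs 2025 ≈ 60 (first crossover).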